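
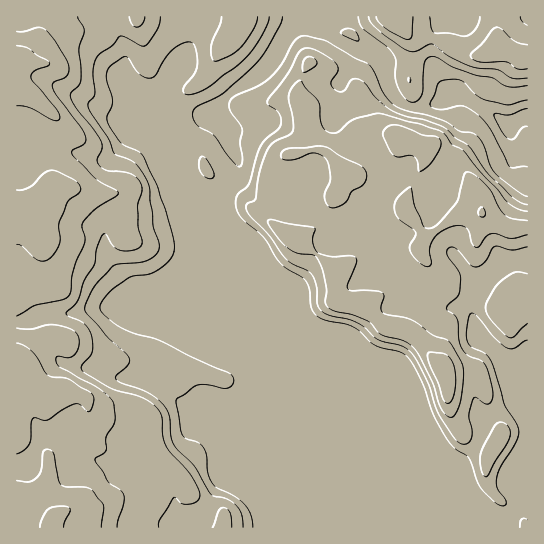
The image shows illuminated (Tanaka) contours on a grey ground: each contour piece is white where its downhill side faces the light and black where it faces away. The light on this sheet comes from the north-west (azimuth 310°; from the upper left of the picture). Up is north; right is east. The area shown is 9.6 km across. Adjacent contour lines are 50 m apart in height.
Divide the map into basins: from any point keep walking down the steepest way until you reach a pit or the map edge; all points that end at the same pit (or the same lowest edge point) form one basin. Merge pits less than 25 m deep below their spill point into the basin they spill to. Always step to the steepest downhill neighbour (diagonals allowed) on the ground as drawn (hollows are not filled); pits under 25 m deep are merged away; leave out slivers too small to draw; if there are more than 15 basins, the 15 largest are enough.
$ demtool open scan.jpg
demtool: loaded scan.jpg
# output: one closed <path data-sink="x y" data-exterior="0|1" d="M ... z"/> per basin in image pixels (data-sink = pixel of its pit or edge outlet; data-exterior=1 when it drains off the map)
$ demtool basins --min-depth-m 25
<path data-sink="527 117" data-exterior="1" d="M495 16l-479 1 1 511 508-1-4-9-28-24-6-12 0-20 14-25 0-7-12-20-9-36-3-3-22 0-10 2-31-37-15-7-17-4-21-18 18-11 23-8 25-1 6 2 20 2 41 14 5 13 10 10 7-6 5-11 3-14-1-8 5 0 0-234-33-8 2-6z"/><path data-sink="527 363" data-exterior="1" d="M427 287l-25 1-23 8-18 11 21 18 17 4 15 7 31 37 10-2 22 0 3 3 9 36 12 20 0 7-14 25 0 20 6 12 22 18 12 16 1-238-4 0-1 16-7 16-7 6-10-10-5-13-41-14-20-2z"/><path data-sink="527 17" data-exterior="1" d="M527 16l-30 0 0 25-2 6 32 8z"/>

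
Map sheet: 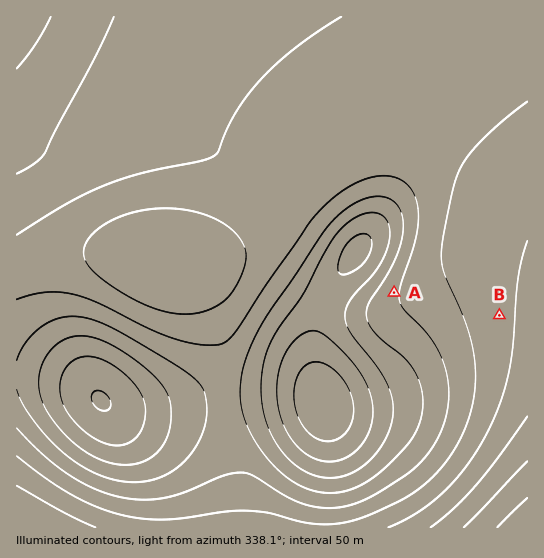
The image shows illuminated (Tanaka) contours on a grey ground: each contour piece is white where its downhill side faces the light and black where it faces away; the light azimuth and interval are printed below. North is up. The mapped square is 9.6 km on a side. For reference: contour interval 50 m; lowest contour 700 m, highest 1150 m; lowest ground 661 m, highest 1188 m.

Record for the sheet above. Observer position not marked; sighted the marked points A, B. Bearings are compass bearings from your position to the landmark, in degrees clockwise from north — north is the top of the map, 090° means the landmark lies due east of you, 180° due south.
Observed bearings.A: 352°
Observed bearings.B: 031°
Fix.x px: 417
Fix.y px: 453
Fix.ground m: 880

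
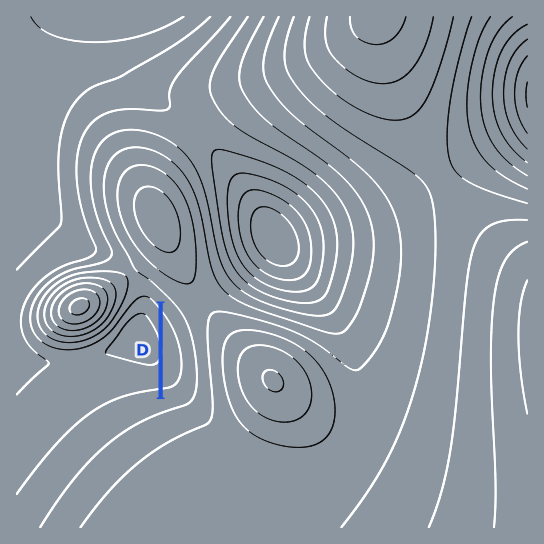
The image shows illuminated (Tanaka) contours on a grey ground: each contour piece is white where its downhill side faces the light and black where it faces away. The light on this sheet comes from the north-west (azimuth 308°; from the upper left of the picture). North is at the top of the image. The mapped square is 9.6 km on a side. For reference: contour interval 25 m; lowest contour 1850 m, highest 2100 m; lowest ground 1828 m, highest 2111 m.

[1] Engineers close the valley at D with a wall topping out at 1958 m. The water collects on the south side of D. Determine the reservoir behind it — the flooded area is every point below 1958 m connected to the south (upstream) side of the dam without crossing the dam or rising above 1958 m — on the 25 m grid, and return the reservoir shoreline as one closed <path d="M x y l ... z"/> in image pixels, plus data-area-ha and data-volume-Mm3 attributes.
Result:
<path d="M163 307l0 88 2 1 10-3 8-6 4-10 0-19-2-1 0-7-2-11-4-10-7-12-9-10z" data-area-ha="56" data-volume-Mm3="7.19"/>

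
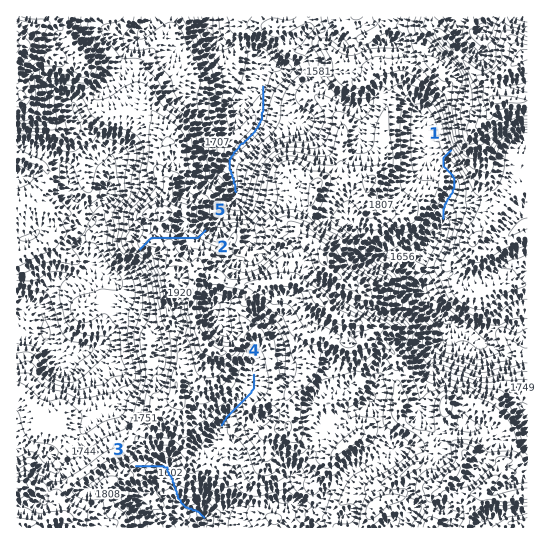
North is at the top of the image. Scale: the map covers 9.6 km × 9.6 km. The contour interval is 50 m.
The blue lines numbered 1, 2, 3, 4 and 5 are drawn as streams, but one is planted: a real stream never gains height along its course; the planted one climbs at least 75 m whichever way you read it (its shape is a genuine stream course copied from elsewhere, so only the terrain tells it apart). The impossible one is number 2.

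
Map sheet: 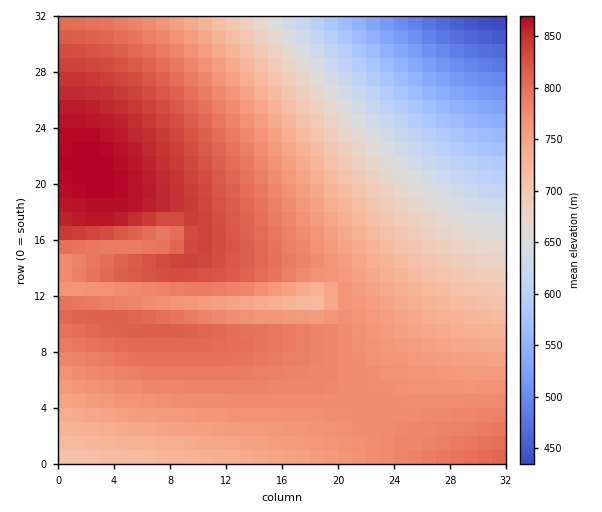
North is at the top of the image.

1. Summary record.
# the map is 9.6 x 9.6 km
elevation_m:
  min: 430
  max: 870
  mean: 740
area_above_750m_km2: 55.9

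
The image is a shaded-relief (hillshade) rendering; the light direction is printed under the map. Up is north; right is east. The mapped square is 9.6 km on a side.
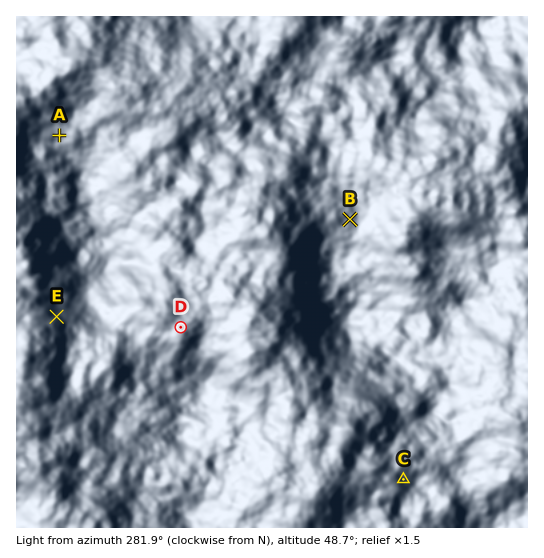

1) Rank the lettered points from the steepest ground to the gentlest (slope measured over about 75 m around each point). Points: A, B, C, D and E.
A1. E C A B D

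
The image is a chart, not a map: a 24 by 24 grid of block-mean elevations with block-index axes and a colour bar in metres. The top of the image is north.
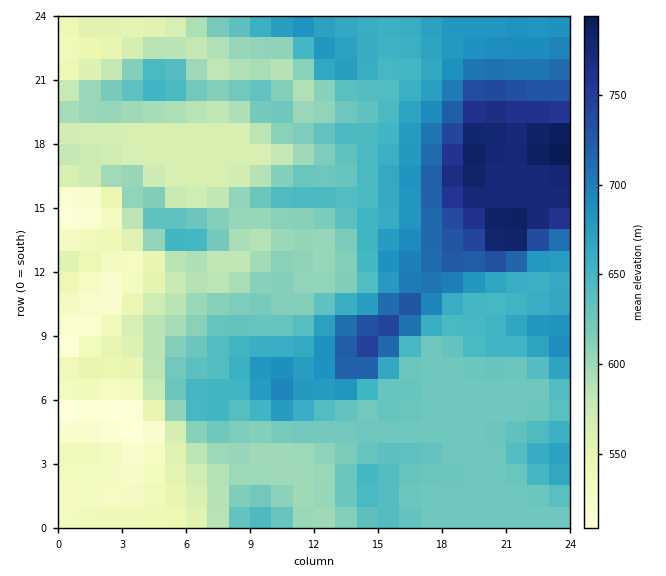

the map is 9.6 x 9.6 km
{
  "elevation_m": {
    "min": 500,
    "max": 800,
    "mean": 630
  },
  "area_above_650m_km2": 29.7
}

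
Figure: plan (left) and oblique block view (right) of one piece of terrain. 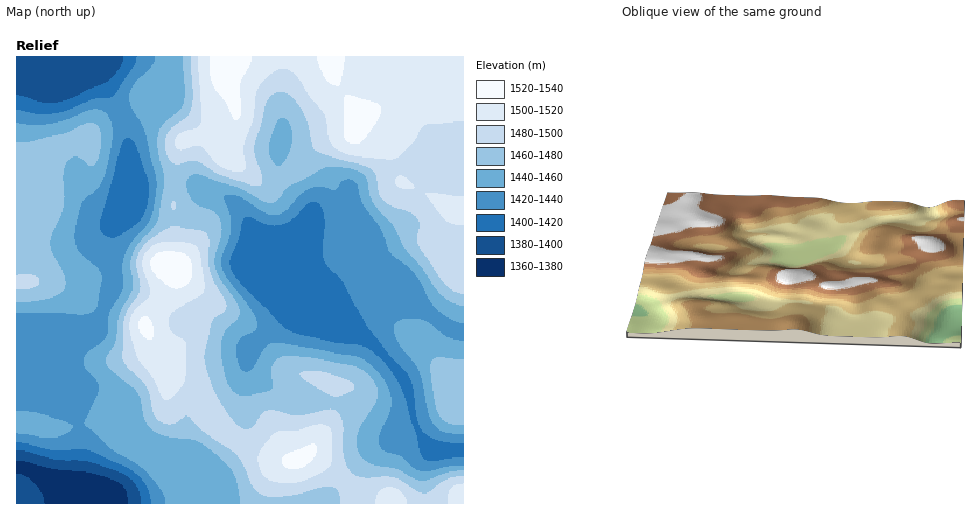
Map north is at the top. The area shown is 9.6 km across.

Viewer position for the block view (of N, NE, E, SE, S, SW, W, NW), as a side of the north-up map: W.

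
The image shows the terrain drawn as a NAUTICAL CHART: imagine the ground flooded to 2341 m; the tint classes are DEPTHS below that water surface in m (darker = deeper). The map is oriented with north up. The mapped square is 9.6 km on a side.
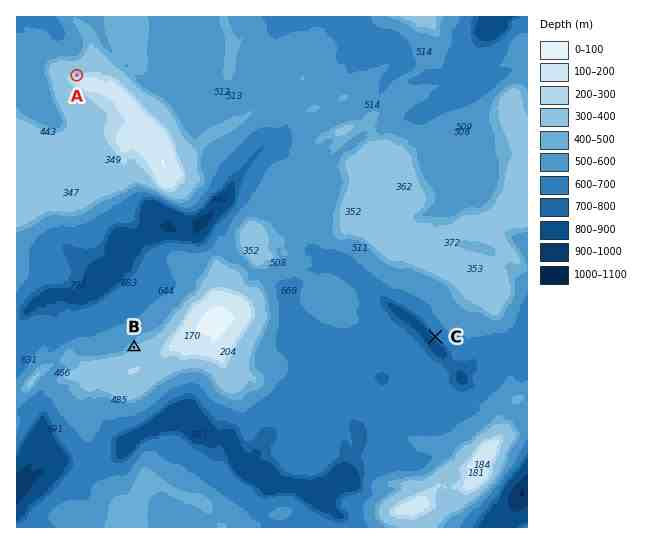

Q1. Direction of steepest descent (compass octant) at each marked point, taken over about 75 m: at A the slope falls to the N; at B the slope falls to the NW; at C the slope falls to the SW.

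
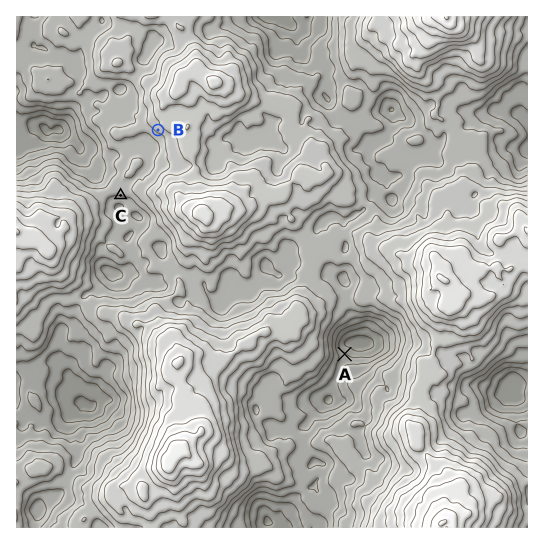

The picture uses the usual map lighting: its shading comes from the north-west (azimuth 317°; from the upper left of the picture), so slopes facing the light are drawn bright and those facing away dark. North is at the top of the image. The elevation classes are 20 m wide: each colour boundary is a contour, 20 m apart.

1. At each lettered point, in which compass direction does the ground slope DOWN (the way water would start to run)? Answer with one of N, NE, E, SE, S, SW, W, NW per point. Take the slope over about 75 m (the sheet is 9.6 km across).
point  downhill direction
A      NE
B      SW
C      S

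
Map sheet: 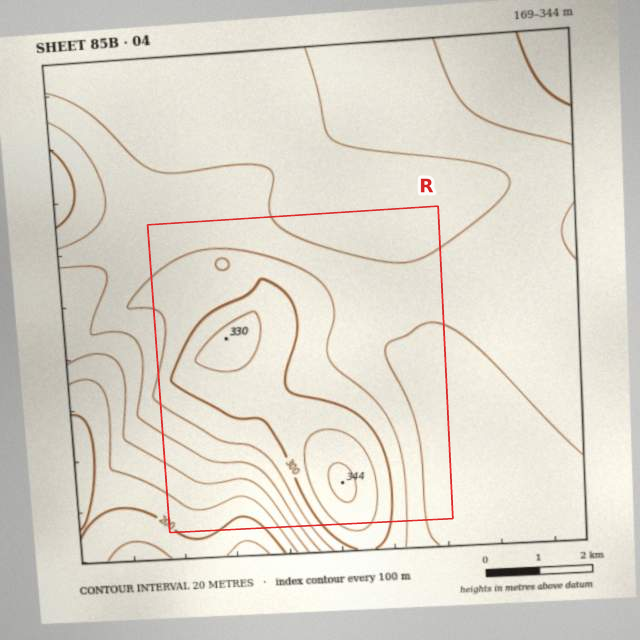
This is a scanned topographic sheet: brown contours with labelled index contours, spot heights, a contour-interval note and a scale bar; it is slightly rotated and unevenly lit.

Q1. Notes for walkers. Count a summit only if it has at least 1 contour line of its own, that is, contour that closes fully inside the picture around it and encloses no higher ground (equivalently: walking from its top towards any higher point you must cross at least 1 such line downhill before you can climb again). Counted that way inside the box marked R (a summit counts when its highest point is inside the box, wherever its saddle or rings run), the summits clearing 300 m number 2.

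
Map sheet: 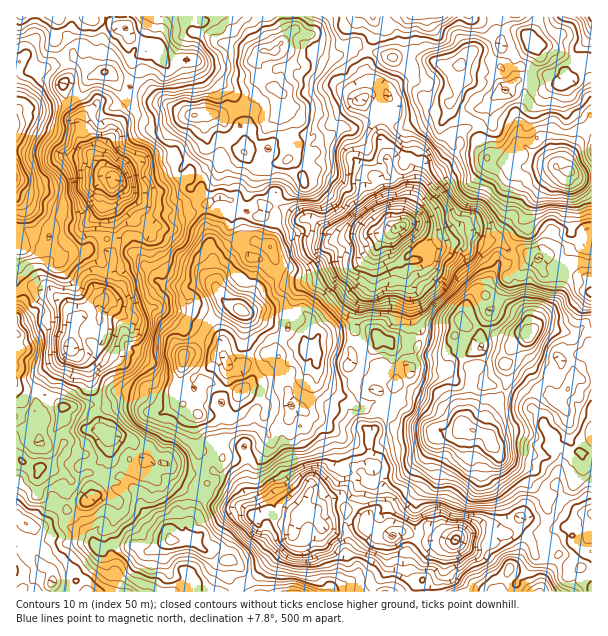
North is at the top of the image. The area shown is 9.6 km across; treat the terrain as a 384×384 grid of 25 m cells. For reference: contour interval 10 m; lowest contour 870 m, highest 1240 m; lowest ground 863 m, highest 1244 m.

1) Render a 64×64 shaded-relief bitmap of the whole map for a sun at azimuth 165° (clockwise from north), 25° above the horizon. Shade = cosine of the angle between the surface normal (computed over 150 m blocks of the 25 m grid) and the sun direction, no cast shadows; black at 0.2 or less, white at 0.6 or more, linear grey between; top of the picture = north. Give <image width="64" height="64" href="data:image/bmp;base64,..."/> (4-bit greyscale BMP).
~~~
<image width="64" height="64" href="data:image/bmp;base64,Qk12CAAAAAAAAHYAAAAoAAAAQAAAAEAAAAABAAQAAAAAAAAIAAATCwAAEwsAABAAAAAAAAAAAAAAABEREQAiIiIAMzMzAERERABVVVUAZmZmAHd3dwCIiIgAmZmZAKqqqgC7u7sAzMzMAN3d3QDu7u4A////AKiIeJqru8u7vJiKq5hUMhEkVomIVWaIYyNUVphUVmaKqImIiruqu8u7mZqqumUyESNFZ4hlVnd0MkRGmWRGd4mIiamJu6qrzMuqqqq6hkMREjRWd2VmVFUyIiR4dEaYiIiZqaq7u6q7vNzKmZh2UxERJFVFVWZlRCETMjV2Z5l3iZmZqqmqqYq93bmGZVVUMzIjVUNERmdmQiVUI2iIiHeIiImYh3d3eJqqmGZDNWZWZTNVVWVFeJl1RnZFaIh4iHeIiHdnZVZmd3d3VDM1eIeHVWZ4mXeZq8qGiIZoiIiYiZmZdmd1RWVWd3dkRFaJl3iHiYmrvMzM/8qZqHeJmYibuph1VnZWVEZnd3Z4mJqpiJiKuqu97u7//ty6mJqqmbzKmYZVd3ZUNGZ5u6zLqrqZiIrMuqvO/+7//ty6mau7qrqZqoaIh2VEV4rNzd27y5mZis3Lqr3uzN//7cuYm8yqq6m7qYiGdmVnib3M3d3cqau6q7u7u93Mze7ty6mKvKqruZqpiHZ3ZWeIrMzN3d3bu7mYmay8vNzLzu7LupmrqYmpiJh3iHh2aIiby73t7/66qYiIiry7zLu+/su7qZqXZ4mZh2eJiZiImZqqrO3f/8q6qZmIq8u7q7zcuqqpmXZWipmHZniau6mYiJiazd3ty8upqYeL3Lu6uqqpmamIeIiIl3d2eavMuqmZqpmszNzMupiIh3q7u7qZirqYmoeJmJmXeJmbzcy7vLvMqZqrvLupmXh3d4maqXeJqZmrqZmIiqqqu73cy7vcu8yqmXibqqu7l2VEVnh3Z4iImau6qYiKu6u6qqqrqqqZu5mpd4maq8unYyNFVWZniHmqqqqqmXeJmZh3d4mYiYirqJmYmZmqqZh1M1ZVZniZmrqpq6qoZVZ3iHZmeIiKqZupiZmqqZiHiZdUVVVmZ6u6qYqrmIZURVZ3ZnZoiIqoaJmZmau6iJiJl1RFVXdnrLuXeaqoZUREREREVWipiIZViJmZmqmImZiHVFVniYmsy5h3maqGQzRDNDNFaLuXd3Z3iZmaqYeZmIh2eHiJiqvMuXeIq7hjNFRFZFZ3q7iImYiImZqqmIqqqod5mGd3msy5iHiruoZndVd2V3ZoqpmqqZmJmay5iru6hmiYdmaKzcupmJmaqoiGVmVFVTWKqZq7qYiIm6mJqZmFV5mYdnm93LqqmHq7mHdmVTNFVYq6q8y5d3iJmId2d4ZmiamGV5vcuZqHibqHh3ZmUzR3ebzN3LmGd2d3ZVVVZmZ5mWVEZ6uYeHeZmqiHdoiFNGd4vMy7qYh2ZVUyNEMzNGiIZVRFeYZUV3ibuphmiZdmd3ipiImZh2VVUwASMhAANYiXVDNGdlNXeJzLqYiImpiJmYdEZ3dlRVZUIAEzMQACaJdCIRJXZYiavcu8uoiZmImZdkRnh3ZVVVVUM0VUEAFHdjISEkeJqqzdy8zLmIh2aId2dmeJmYdlRWZVZmRCESRnZURFV5q7vMzMy6mZdmVndmd2Voqph3ZmVVVnZUQiE1iYZnd4q8y6qry6iJhmZlZmZ3ZnmYZmeJhlRGd2VDIjV4l3eJmrzLmImqmYhlVERGd3eJmYd3ZomYZDNoh1Q0RGeZqYmquqqIh3iahmVUMzV3eJmIeJmYiIh2MSV4d2ZWaKzLqamYmpmHVXd2Z2ZURFZndlV4mrupmZhjEliZh2eZrNyqqYq6qZl1RFVoiIZURWVURnh5vt3Mu6hUV4qYd6qrvLqrrMy5qpY0RWeIiGVWd2dnmqrf///t3bmIirupq6rN3M3cu7qZhlQzVniIh2d4mZic7/7+///+7Lma3su7u9/+7uyqu5dmZDJWd5mZmJmrqZz//t3u///su7vO7LzLzv//7Kmql3ZkNGiIiZmruqzLq97tzMzv/+y7urzcu8ur3u/rqIeJmHdneJmYiay7u83Kqrzcqqze/bupiruqqpq8zMiIVmmqq6l3iZmJmru6rMuIm7qqqpvduqmIq6mZmamZh3h2aKq825d4iaqpqrmIqpiamau6iauqqpiZmYh3d3d5qaqqq8zMuoiJq7mZqYeImZmru7qpqqq6h3d3iGVVV4u8zcvNy6zduqqqqpeJqYiZib3bqrvLy7qHZVZ3ZURHrMzMu83bibuqvKqql3irmZmIrMuru7zLuZd1VWZmVFeavMuqq8yoiIm8urupiJq6qpiJmrupqqqqqHZmZlVlVomru7uqrLl4iJmqqpqYiaqqqYZnmpeJmJqYd3ZmVFVVeJmqvcmKuoiIZlZniZmImZmZhlV4h4mImqiHZVZkRERWd3ib25moh3YzI0VniZmZiIiIh3iIiHeJqql0V3ZVREVVd3i9y6h2QiIiNWeJmYiYiIqqiJmHd3mrqpdniGVURVeal5zLqHZCIzNGaImHiJqqq7uquoeIiZuqu5iIiHZHeKy5iJmHdlVERFZnmZeImry7uqvLmJqZmZmrqZq6mGmYiaqHZ3dmZ3ZmZ3eJqqqZq7u7q7uYiIeaqIiZvMyph5hmiIdmd3d4mqmZh2iaupiamquYiIdURWmpZ4q7u6h2eHZnd3ZniZmsy6mGVWeZqqqHmXVWdlIkRXiHipmZqGRYh2ZWdmeKqZq6h3ZURWiqqYZndVVVREVDR5iIh3iZdEZ2ZlVoiZq6iIdmZlVURod4h2ZndkRERENGh2Vndnh0RVVXZWmqmqqYZ2ZmVlRVVVeIdleGU1UiRFZ3Q1h1V3"/>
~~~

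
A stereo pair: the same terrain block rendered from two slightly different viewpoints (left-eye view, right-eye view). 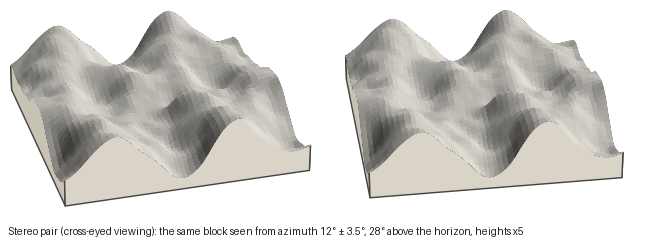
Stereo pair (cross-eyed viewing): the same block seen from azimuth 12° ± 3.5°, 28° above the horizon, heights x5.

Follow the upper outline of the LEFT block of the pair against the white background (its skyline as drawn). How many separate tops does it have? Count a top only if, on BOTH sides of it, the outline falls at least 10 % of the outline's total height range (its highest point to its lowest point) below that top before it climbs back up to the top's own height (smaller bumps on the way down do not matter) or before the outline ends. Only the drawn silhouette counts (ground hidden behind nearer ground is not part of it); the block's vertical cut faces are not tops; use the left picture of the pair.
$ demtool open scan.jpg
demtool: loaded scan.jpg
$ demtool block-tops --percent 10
2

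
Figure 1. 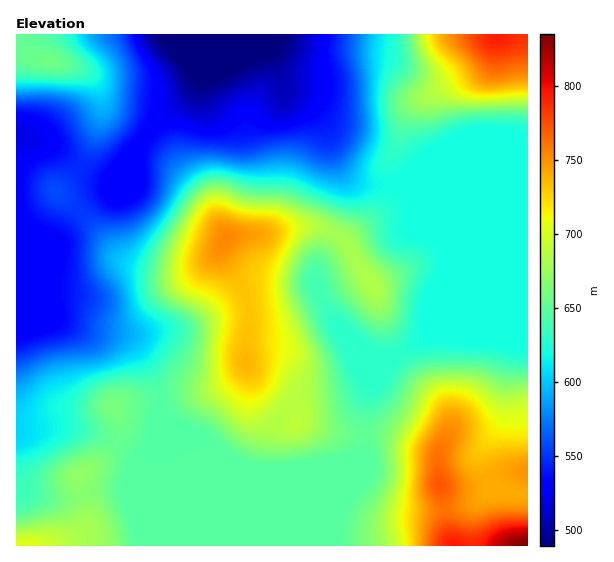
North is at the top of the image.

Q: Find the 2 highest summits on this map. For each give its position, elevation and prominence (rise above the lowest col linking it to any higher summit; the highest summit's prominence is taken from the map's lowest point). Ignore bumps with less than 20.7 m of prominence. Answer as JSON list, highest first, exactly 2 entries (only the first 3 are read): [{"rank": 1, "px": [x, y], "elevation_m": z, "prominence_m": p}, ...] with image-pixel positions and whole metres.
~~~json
[{"rank": 1, "px": [226, 237], "elevation_m": 755, "prominence_m": 104}, {"rank": 2, "px": [50, 61], "elevation_m": 658, "prominence_m": 111}]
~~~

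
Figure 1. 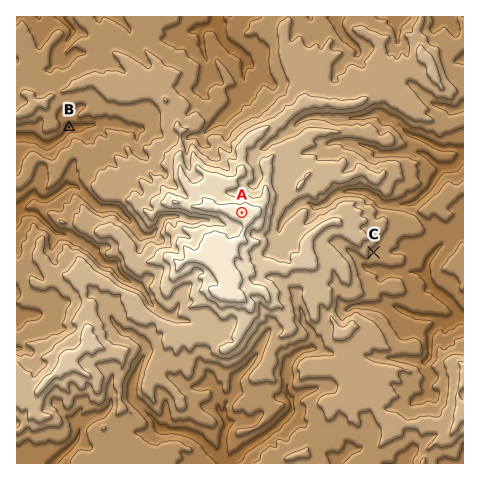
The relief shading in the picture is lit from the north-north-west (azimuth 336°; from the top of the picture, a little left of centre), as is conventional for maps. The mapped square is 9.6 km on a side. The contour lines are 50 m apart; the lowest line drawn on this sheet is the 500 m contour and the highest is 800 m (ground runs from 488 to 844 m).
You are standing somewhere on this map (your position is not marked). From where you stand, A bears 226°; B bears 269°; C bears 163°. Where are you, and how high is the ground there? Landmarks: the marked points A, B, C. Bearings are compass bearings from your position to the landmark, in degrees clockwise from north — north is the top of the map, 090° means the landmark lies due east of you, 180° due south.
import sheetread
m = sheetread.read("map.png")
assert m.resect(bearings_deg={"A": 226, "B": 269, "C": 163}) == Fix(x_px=334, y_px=123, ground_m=590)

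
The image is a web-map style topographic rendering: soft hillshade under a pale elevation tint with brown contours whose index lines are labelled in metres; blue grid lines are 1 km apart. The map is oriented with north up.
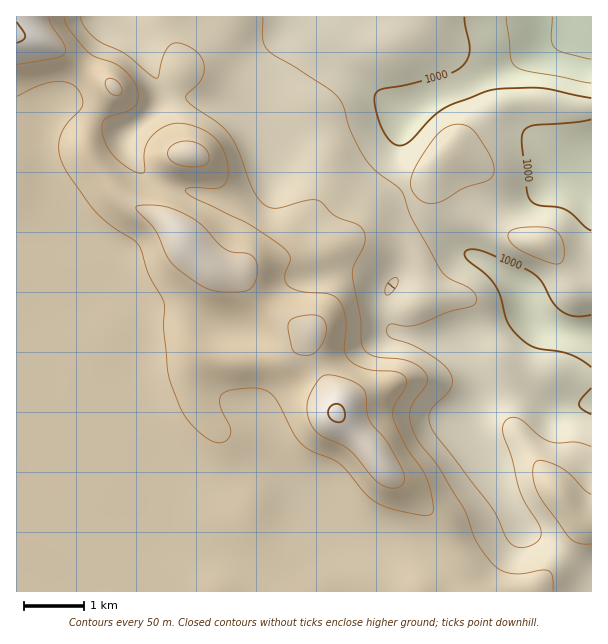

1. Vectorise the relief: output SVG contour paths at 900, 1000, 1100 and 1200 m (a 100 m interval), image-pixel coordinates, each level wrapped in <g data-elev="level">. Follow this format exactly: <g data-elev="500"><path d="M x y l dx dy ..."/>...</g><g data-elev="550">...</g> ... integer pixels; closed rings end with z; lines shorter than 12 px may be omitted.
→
<g data-elev="900"><path d="M591 59l-27-6-9-5-4-9 1-22"/></g><g data-elev="1000"><path d="M591 414l-10-6-2-4 3-6 9-10"/><path d="M591 367l-19-12-12-3-24-4-15-9-13-16-8-27-5-11-9-10-19-15-2-5 0-3 5-3 10 1 47 20 13 9 12 23 9 9 14 5 16-1"/><path d="M591 231l-6-4-12-12-7-5-9-3-18-2-9-5-3-10-5-50 2-9 7-5 44-4 16-3"/><path d="M591 98l-51-10-36 0-13 2-45 17-14 10-24 25-7 4-8-3-7-8-7-13-4-18 1-11 7-4 24-4 39-10 15-8 6-7 3-9-6-34"/></g><g data-elev="1100"><path d="M553 591l0-13-4-7-7-1-24 4-14-2-12-9-15-20-14-36-26-42-19-24-6-15-2-9 1-9 16-27 0-6-3-4-7-6-7-4-11-2-24-2-7-4-5-5-2-7-1-24-8-44 2-9 11-22 0-8-3-6-6-4-20-8-14-13-5-3-11 0-30 8-7-1-8-5-9-14-14-38-8-15-11-11-25-17-8-8 1-4 12-12 5-11-1-12-9-10-14-7-6 0-4 2-6 10-6 22-2 1-7-4-24-20-23-11-7-5-11-11-3-10"/><path d="M591 494l-6-3-15-16-10-8-18-7-5 1-3 3-1 7 1 12 4 11 7 10 27 36 9 4 10 0"/></g><g data-elev="1200"><path d="M389 488l7 0 6-3 2-5 0-6-16-31-19-23-2-7-1-17-2-6-6-6-13-6-15-3-7 1-9 11-7 15 0 12 5 12 9 10 27 13 27 31 6 5z"/><path d="M298 354l8 1 6-1 9-9 4-9 2-7-2-8-5-4-6-2-9 0-11 3-5 3-1 8 4 18 1 4z"/><path d="M216 291l24 1 11-4 4-6 3-10-1-8-3-7-6-3-15-2-8-3-7-6-18-19-21-13-20-5-22 0 0 4 19 21 10 24 7 9 27 21z"/><path d="M189 167l11 0 7-4 2-7-4-7-7-5-9-3-9 1-8 4-4 6 2 7 7 5z"/><path d="M113 95l7 0 2-3 0-3-5-8-4-2-5-1-3 3 1 5 2 5z"/><path d="M17 64l39-6 6-2 3-3-1-8-12-19-3-9"/></g>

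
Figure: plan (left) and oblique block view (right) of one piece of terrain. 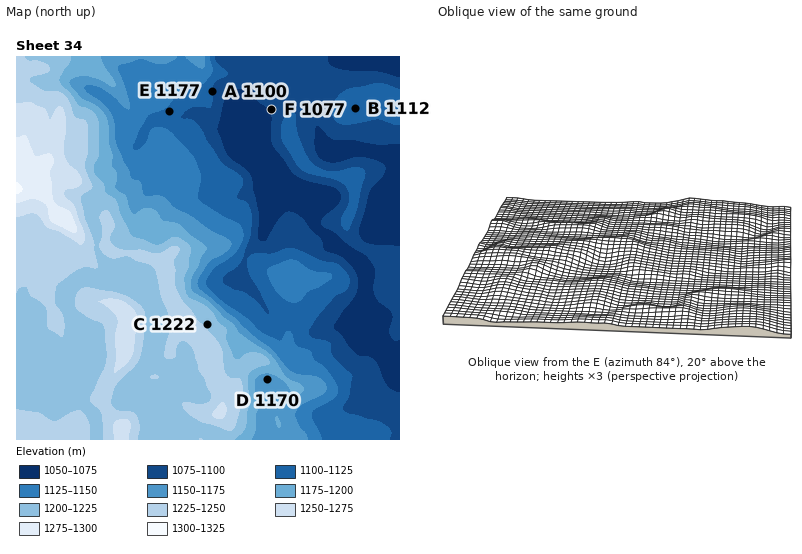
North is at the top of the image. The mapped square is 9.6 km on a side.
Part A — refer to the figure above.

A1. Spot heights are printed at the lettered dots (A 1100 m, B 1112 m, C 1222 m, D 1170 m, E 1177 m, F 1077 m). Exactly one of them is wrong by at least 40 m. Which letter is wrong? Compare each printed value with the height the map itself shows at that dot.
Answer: E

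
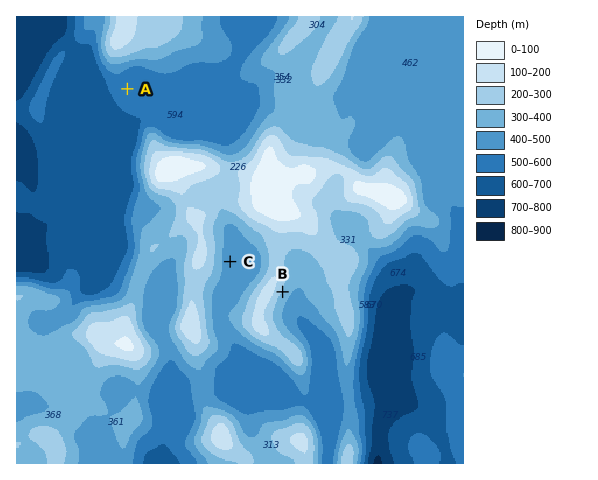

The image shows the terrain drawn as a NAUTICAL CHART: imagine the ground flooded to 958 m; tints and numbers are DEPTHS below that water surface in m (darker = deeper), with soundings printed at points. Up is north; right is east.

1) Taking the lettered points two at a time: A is lower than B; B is higher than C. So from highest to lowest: B C A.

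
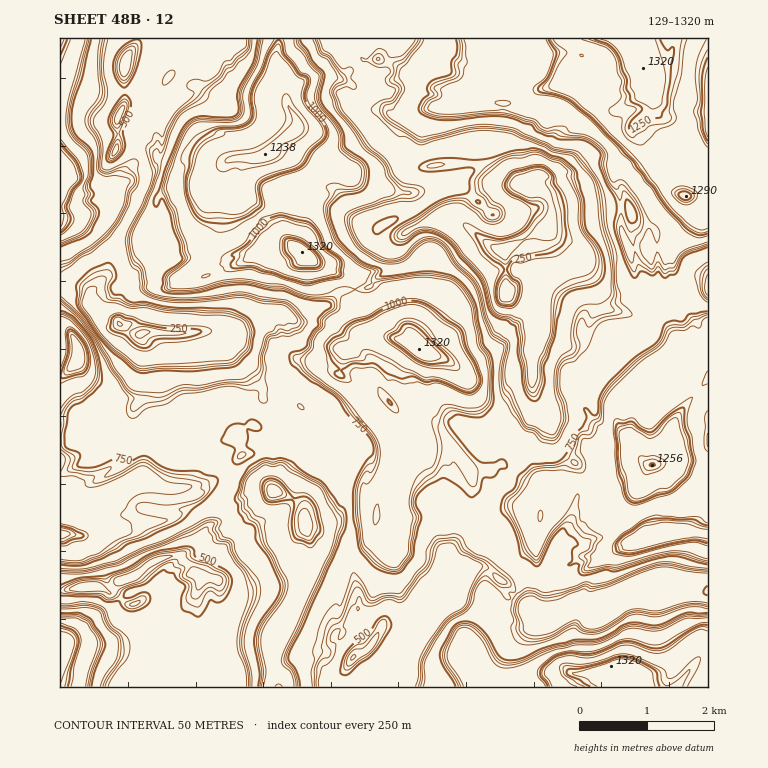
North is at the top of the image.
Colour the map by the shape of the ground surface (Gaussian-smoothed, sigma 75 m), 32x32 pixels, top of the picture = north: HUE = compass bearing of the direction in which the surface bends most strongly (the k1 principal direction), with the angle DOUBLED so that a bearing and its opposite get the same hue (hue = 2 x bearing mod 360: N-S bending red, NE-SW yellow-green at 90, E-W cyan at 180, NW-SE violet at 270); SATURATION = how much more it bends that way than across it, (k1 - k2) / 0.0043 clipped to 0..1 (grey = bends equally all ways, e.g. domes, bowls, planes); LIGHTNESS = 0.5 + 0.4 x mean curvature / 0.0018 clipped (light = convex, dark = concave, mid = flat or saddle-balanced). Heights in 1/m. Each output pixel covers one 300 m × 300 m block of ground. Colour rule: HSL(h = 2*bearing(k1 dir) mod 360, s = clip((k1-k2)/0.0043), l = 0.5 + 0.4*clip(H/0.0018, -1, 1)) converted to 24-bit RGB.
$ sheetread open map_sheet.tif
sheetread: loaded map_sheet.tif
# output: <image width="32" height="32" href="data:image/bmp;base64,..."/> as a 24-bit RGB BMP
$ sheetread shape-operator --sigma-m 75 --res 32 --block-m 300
<image width="32" height="32" href="data:image/bmp;base64,Qk02DAAAAAAAADYAAAAoAAAAIAAAACAAAAABABgAAAAAAAAMAAATCwAAEwsAAAAAAAAAAAAASbx4u3ReKkt8Qnevd5CFd395g395h4d8RDZpNm1u3Px+22tzlT0wLIZ6e1TVmXqNcYN+Hile3V5GQ8ktjrqDda/BnoTYXAzlsKnuzNf/z9T8jJbGndDNT2DU2TiWwHCI25h5y1udaXrIIVmRen2CfXyAeoF/goV9SR9vaI+g9v/KL0IR0XF1S8+gADMW4kJ0nHmBG1F6xWLf4OnMkcONJaZ7H2Y8RKnPqtfReLSVWlWd47LfiYrHvB7LxVvJwXJ58dnyi53abGfReh+YfXqDfn6EfYGJfn2EHyt5i5u779fE21tJfMFHTitmyHbQAUg2ypBxSH97K4CJ69jSwefDfSNrIdpEFjscaHw4lsVTOEdhtJt3w3ZuRDKTk2DE3sjovH6W3Z+2kySdNku8t3OfdZp4S3a+sH6nLFJ6T6584YmV8r62LmWHyGqHLWV2piQ5M6UpdYtvHGdNRLYr/AsCpItvob4tZDhLLWYclXwXLUMaF2cUwcVUME5gfrORh7R9HTECZlYHbAAM/zvdidw9uMCRDWB5ZIrLzi6YZoErJm8s+MKj0ixCx2RkKApQ66KZdt1YHH1RbYSEJFVP4aN6iLfO/xV3jiJjtdUwNlYbZXQeLWMbYnImXGo0QWcYfIUJkFsjUWgfO38NCDMADtIn693GOwkkKxwIhIYaaMxHaChwruCD5a6dIGBxcCPMuEkp2uUzl79EJnlpY3l+GoMPcwYArNNWRMyAlHi57FPzxYV/qqpFKVMVMUMVV0EZflAVhtncxa/hh5q7pnCVCi4FKTMAvBSsZZnRUjO6SZXPRtRLraFP2LxFJJSwVxdxitmv7+XcYaPJJEByVx83PdFSgdW6kySV6fuvH1dmL1uq9sby/5n2zZvBYG+KSop4a762zNT/VD7P1ZTYuJnenonNeomzJZtUPhd2g9yoSiRjpdiW4TXDwfTGo2LJAQU7x92hta2BxS6m0y/jLqnijLmed2d/biOM+OzPFz5VZjQuLMUoEuDD88/84c3+0Mz/zN//bEIrhWxqmJd3YpdIzDik2GWXkkS9Ea/WiS+gsMloapohJ9qY7+rCd3PMIQBt09mmi6VxUVXfWE6HeXOIhYt2XymLmt+ysrCN2nnYJZnJhaOQfW5IHToAW4MNg3cfgVEhgI2UcpO5s4XFumqmZnGtmp3Z083tJ47EGCWAyXXa0u/5CPz/27ubaRxvHRymybaSq5x8nUckPGNLd1JffsBPI3B40GG4t4mDlH6JW2iejIt7chyF9N3Xg8YlFnwdYodzItxxcD+gPI6h0pPhtt7lMlCwvlM6uzKGG09sYdiu4ummWXjIfx0hgUFiIX+F1H+RqIuB03mnP5KnTHKVm+LkU2G5GXprsOLYsJjbsTPTpmtyVCKZ4Jxygd7F4q3KHpKNiza+ZTY8dYdKPXIomFEedVJJgHhefmxntbJXG6A2eIAhgjIke2NmgIR7UXl3dEUgvrqAj32MzZClSd/giDt6i21gYoh7MKgodyF01Spzb7B2RyHVYtWN1mCO2dueMnvDIClHgHR6foV7d3+NiHuFf3yJgoaQb3SWjL29qV2YaYCIhXh/fISIgnZ7XiJFSN9Oip98hot+ncZwaTFwd1FJdoRze9WpMqDSUBNeTsVe0liyee3ujeHizivi6uy4vjVcIExPTXdVjph8Ka2ropDKqYC6in+LeYJ9cYNok51wkWWRco1whmtubTJeTdJ1b8CKebplh3KJ1WBRUxY4ldRCIMp7RM5LcidtKRpGmdtUUSONk98yg0kmHVw3/6qNzDlP1VKFKLhbW9KUK2fHSnYzN7ZwiYHar5DeqqbdtGDRqF1mg2l4bicwlWwqddiPZ5yormExcFcybkMhuC5Dr/SoPsjAN1qdLgBy0jzLmsaEHGyC5bK9j36FdYR1ZIhGvF58/8PQmOzEMLPWJT+5Y1vRaZbQSU63SbSArzFmYiJR1aWBjCaAfpPa4aSFWXopVT0nrFJPo0ZbX7hmjvjX1e/he12ON7pGAwAzm9e4x5iqUX9zIY1V46PJmIKSeYKDOTGU6f6PvuHjXjqbXzGIqi2TvJM2oXUwcXUpFzodoDGl49K/IJTg2lvW2b7t1rDnOj3IqT+ctvDl0Pb7ZsTmep5c1nPaP4OwARAynNBPvT8rpoB7Un9lHYE25HO6pIGJRFl3zP/Rn2aNMAwOOgcBKC4FX2AIS1UNnZkwUCoxNJYhO+A4jyKgPqaDWMY956nhf2Ddj8Hz2fLepjGf25GaobRcKCyd4IHRCRA/x3VBb9KgnIfLmIatZ4V5HG9W16blqGnU3L1yNgcnlgEzmJNFlG0+kYA+c3k+Z3oxKINJQtEVSkcQLSoJFYEAs68VUJUjJZ8ocavR1K+GwT9hnTokttSTE0Vu5wByUjGCUMqpZNZgOHlstxsmqaFjWoxlPmcoOuMprCoSCwopzoXldl3p2p/u9dH0qp/VcamoTnRYcX1Skmh7go5SiL9LCZYwaMA7Kri0Ld5/1nAc0UHQyezavpWsGg0mLSIGqrtfJb+dvJvPlC221nNYk6BufHlfe5JpcuEyT3UkcTeuE5tgbCJjSuVVRdPo8J3cxIrn4IfwaGK8cXPV0pPGw+zbtfH7XMb4RqDoNjilyHUnvrchpM5fpkKGixP/kbT+n5TMUqOWQWIsQRo5zntfy1QvvKg4HcclzD4lwKhCN5dEGHF1kVPcirGHHho8199WW4VvHqnL8c/4SCHD0/jw1vL1ZlK5S4d/TB8gElg+4IrT2vHkr0Gbk0wmLhcFH0wEXZMvxDyurDZoPiZPrrdysMzllJjK6HapincpisLbbrjPH529AJrGuo2ETx922txejXAvPG4ZCFkkk6LgjuJ10XJrgVRDTiIbbm41rnUABTMArIEHdxQhhAs3qddje93JFGM3JRs+yTePWnfBz/jPbhimrWZShx1F79nOLcO2Z2be5G20ACoz63SESSWOz1B4r8XYwqbYK+uKBHQXd1cj6IcfXR4dqR1LX4IvUX8w1XZsMm0ZPz8bQui1z/L8hJbmuIv0EAxTcqZSg0er6fNNWg85niVRvNpvdONq45hvFl5rrn3NCDzhCB2Gr3/azeOYi5F+kIh24MJ0Dykjan5ZpYl53ya6cdRqUZHquNj7mIXysXPglpTlSPZslpQhIzELRxAblzGSaK9KeDla3ZpHMKnCPtOny/vm5kXj4vDbQXjSAUyV92ifBQouymt91b1zs2KZwGBm1kZZq161K80tKYFefJCx2+/wXojmbR9tioE7W3cjrnU/4UtZiYUqeSUxECsaSGkigYQ4Vo6838GOpS6jktWieYZjiYZ0Z7qW1I27AREy4qIYJpLZSlKelcmryZrTbajJd1nd9sXuwlxhMaY4IPNKOpc2eSZOdSVFmEQhW4wsRI8+oGly2HjPyjiweDhwgLR9KaZZLF8lqEstfeNyX4trgYN8iNmVUWYykoEuBACN2XeUOnZbO3aKntGkhM26oG/c6kKXOX0+9M3Tz+Dvh5jceiukUQ8+pyhCmdDd1Up6kIc5UV4maWMnfUpBgKHChrradGLYRTi2b8Xa7crCXIRCRKhxpdhvijWNyUE+EFpsAaYBh4x4F3JTtcZClF8ZJwwS4KM9V2WhuvObcapEbT87SxZBGEfY2s71ZhzZ8NP4u63lp5rhdITZj7LdZdTTbzIolyRTjOXTUTu63IEmzuS5OGOQzMNdx0hvVtWcH0nnYD7/knSIXZNlJIJU1m3UFiC63a3FxKJ56+GgukVvbB11MZWcQXdxaEQXUMI2RNSM25XTmH2KhXmSboORfRr21LryidvZdHuGQSZfydus1MeeOluAy85fy6pVOcJdPW4yAQEyvKN6pX15ZIRdH1A5XlDJPEuA9+rQddiRxWfOgFnamSWeuDy+LcLr0pqxMnE1hSUrvZ59hoV7d4F+LV5f25hjkGttgWh4byWIp82Mvb+RdVWmtXdORLlyo7Jlli2eAC9AqsdxfYJ5hn9/b4R6HVA6XDdq9f/Ml6k+h4k/UBlBaoGJUsZUJl5Vxy09r3ZuLh5WztGHg4KJhXqEXjdnoLkjiVMtXjAeTed/iZ5/acWRymKVv2dv"/>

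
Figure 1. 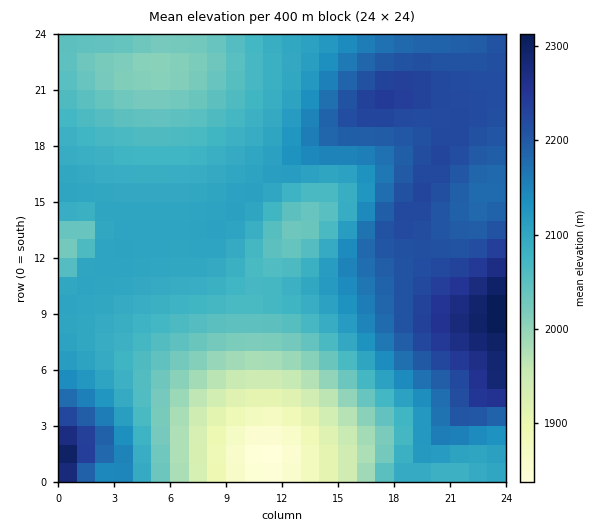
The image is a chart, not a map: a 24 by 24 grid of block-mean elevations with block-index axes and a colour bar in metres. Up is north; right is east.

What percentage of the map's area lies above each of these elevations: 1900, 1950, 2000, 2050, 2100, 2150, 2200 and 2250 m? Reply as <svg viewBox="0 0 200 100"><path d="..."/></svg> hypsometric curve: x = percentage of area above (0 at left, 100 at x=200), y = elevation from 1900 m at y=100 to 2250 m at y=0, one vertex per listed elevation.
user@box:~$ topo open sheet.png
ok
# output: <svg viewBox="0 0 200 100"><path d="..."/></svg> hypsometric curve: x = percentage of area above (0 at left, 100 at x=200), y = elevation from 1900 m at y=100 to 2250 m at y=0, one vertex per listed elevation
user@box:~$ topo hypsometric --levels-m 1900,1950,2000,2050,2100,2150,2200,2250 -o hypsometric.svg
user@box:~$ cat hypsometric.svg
<svg viewBox="0 0 200 100"><path d="M192 100l-6-14-8-15-27-14-54-14-35-14-23-15-31-14"/></svg>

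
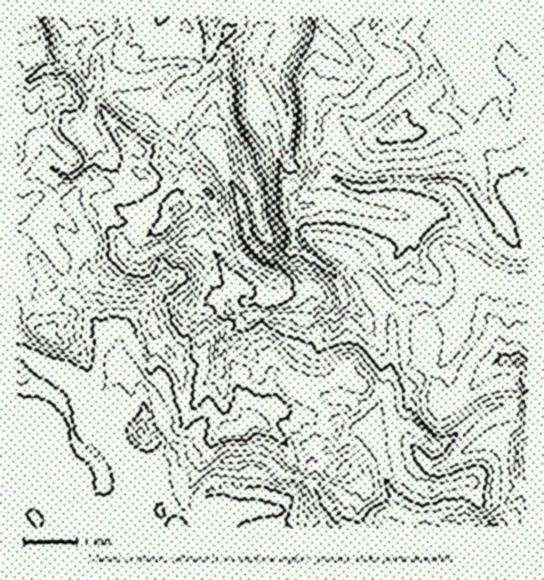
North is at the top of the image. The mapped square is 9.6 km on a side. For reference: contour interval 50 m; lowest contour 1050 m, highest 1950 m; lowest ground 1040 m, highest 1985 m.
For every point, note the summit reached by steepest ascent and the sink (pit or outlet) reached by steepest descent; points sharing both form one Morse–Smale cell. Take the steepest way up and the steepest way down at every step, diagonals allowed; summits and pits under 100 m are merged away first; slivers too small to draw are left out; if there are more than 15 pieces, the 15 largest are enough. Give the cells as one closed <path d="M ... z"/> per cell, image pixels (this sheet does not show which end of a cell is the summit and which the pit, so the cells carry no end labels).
<path d="M527 16l-292 0 0 10-8 7-4 8 2 17-5 19-6 10-11-6-10-13-5-2 1-11 6-10 0-8-10-11 0-10-169 1 1 511 118-1-3-18 3-31-4-11-19-24-16-33 12-27 9-10 9 0 4 3 7-1 15 15 5 24 7 13 5 7 4 11 8 5 2 11 12 15 31-16 29-3 14 4 12 12 20 4 8 4 8 9 18 25 14 13 110 0 1-9 3-2 22 0-2-10-6-6-4-20-11 0-8 4-24 4-19-5-14-13-4-21 3-24-5-11-3-22 0-14 5-26-1-35 22-10 11-1 34 14 6-20 5-33 36 15 16 1 6-2z"/><path d="M471 268l-2 1-4 32-6 20-34-14-11 1-22 10 1 35-5 26 0 14 3 22 5 11-3 24 6 24 18 13 13 2 24-4 8-4 11 0 4 20 6 6 1 8 5 1 13-7 16-18 4-3 6 1 0-206-22 0z"/><path d="M126 373l-9 0-5 5-16 32 16 33 20 27 3 8-3 31 3 19 213-1-13-12-18-25-8-9-8-4-18-2-14-14-14-4-29 3-31 16-12-15-2-11-8-5-4-11-5-7-7-13-5-24-15-15-7 1z"/><path d="M234 16l-49 1 0 9 10 11 0 8-6 10-1 11 4 1 11 14 10 6 3-2 5-12 4-15-2-17 4-8 8-7z"/><path d="M525 488l-7 3-16 18-17 8 6 11 37-1 0-37z"/><path d="M485 517l-22 0-3 2 0 8 30 1z"/>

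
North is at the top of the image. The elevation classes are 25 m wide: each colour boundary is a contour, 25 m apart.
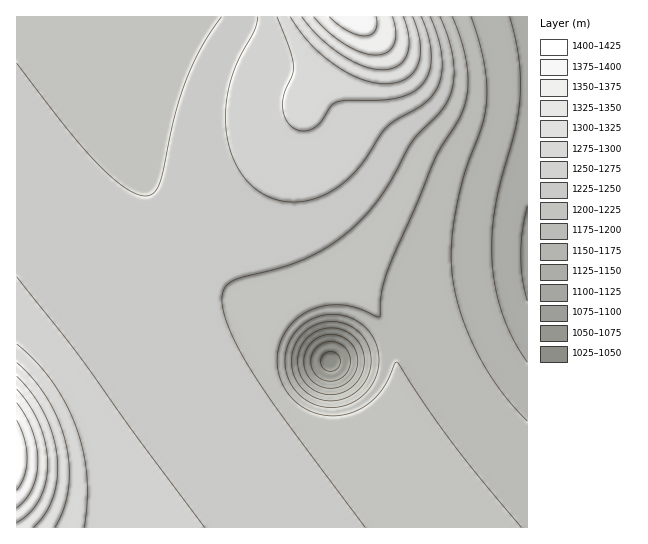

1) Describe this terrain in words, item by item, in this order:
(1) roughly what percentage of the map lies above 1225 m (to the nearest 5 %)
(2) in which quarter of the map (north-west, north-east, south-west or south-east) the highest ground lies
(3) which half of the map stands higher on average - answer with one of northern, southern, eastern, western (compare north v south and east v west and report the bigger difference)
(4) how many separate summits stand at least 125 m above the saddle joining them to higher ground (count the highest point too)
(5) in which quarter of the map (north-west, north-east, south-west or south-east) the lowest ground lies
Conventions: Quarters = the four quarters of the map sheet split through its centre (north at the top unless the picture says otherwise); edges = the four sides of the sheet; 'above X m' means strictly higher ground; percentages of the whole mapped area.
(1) Ground above 1225 m makes up about 55 % of the sheet.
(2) The highest point lies in the south-west quarter of the map.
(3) The western half stands higher on average than the eastern half.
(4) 2 summits rise at least 125 m above their surroundings.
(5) Look to the south-east quarter for the lowest ground.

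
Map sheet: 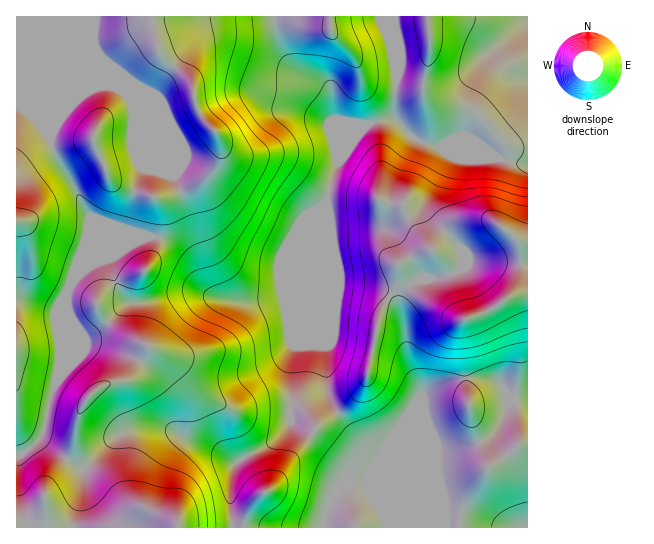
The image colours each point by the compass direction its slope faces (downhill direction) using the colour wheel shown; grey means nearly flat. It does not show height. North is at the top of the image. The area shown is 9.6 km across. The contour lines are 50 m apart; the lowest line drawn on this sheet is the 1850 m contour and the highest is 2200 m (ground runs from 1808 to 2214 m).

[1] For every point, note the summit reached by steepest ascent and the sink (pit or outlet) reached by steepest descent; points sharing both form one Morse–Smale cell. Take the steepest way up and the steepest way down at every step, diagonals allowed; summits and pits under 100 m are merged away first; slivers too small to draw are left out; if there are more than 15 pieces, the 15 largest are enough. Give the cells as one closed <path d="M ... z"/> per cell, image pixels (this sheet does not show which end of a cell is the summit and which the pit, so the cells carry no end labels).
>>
<path d="M527 16l-511 1 1 511 424-1-57-57-5-12-18-15-32-44-2-9-2-33 0-11 3-5-1-142 10-36 23-32 11-8 18-4 10 4 15 16 12 5 15 3 26 12 14 1 16-3 30 8z"/><path d="M391 119l-20 4-11 8-23 32-10 36 0 191 2 9 8 14 24 30 18 15 5 12 58 58 4 0-1-26-8-27 0-25-12-31-2-24 4-4 16-8 15-4 17-2 20 3 6 3 10 17 17-1 0-233-31-9-16 3-14-1-26-12-15-3-12-5-15-16z"/><path d="M475 377l-17 2-15 4-16 8-4 4 2 24 12 31 0 25 8 27 2 25 80 1 1-127-17-1-10-17-6-3z"/>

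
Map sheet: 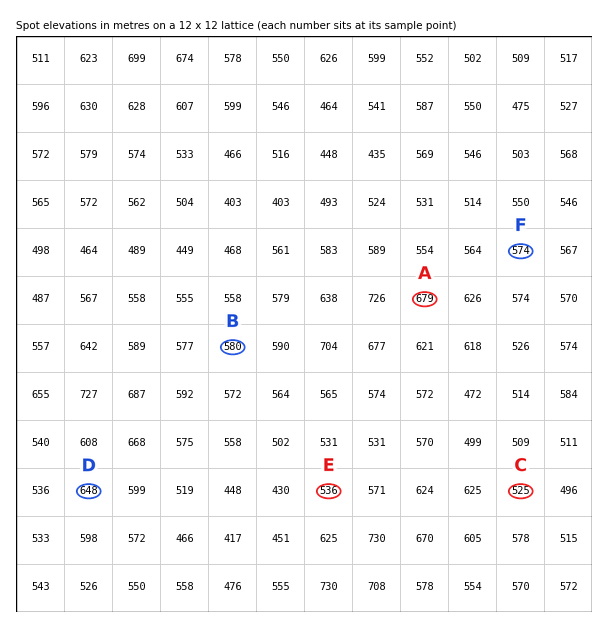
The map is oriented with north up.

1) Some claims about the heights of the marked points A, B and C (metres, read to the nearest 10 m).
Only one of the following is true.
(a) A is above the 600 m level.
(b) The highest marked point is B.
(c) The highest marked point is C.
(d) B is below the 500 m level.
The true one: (a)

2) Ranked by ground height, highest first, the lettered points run D F E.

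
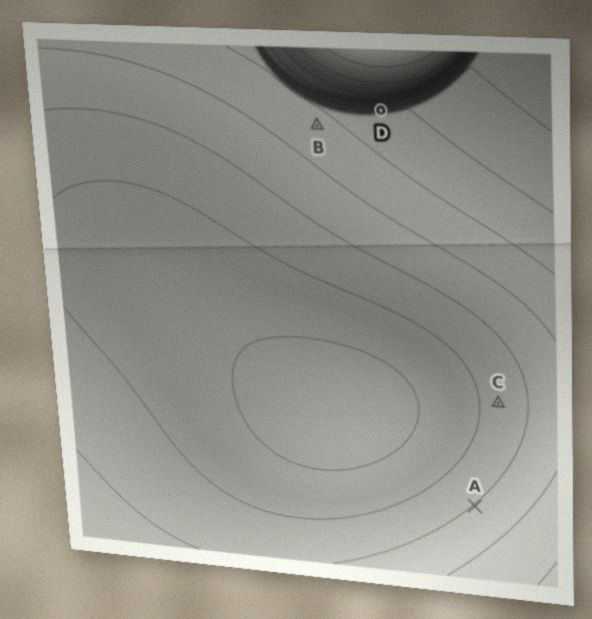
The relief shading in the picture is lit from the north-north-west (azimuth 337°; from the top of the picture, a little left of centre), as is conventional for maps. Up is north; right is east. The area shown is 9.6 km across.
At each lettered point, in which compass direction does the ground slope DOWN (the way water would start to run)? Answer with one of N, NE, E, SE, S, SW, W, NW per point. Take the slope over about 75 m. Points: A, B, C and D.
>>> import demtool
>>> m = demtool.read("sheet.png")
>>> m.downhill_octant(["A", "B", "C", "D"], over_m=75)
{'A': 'NW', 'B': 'SW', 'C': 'W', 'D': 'S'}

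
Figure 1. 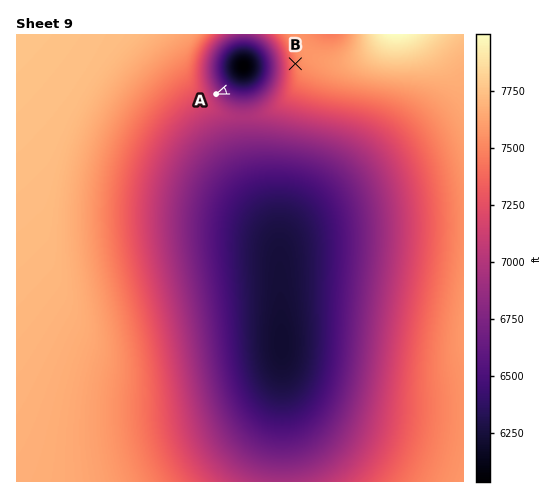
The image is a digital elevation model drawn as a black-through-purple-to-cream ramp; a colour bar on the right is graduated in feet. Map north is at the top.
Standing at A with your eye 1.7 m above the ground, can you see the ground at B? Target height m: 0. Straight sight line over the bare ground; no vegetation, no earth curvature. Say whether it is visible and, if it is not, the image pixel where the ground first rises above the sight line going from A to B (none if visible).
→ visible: true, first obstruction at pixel None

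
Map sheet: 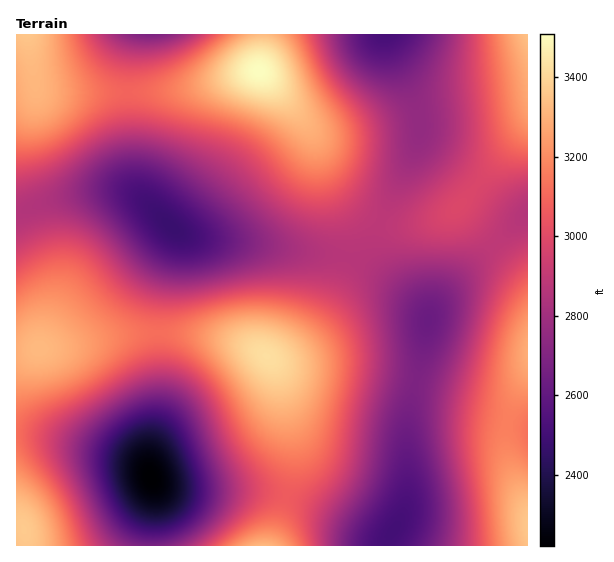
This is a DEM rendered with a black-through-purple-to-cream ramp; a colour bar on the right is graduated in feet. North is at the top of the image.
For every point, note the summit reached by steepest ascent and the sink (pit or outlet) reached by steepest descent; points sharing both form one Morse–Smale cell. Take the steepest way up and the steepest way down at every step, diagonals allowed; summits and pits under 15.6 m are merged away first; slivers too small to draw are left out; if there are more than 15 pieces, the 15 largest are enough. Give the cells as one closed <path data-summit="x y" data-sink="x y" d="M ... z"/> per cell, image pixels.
<path data-summit="259 71" data-sink="171 227" d="M259 71l-8 0-72 19-50 3-1 30 3 40 4 22 8 14 30 30 9 5 24 5 39 3 62 11 40 4 2-5-1-23-20-44-13-46-18-27-25-29z"/><path data-summit="39 348" data-sink="171 227" d="M123 191l-28 0-17 3-32 8-30 11 1 138 45-4 65-13 32-2 1-33 16-58 0-9-31-31z"/><path data-summit="266 356" data-sink="151 477" d="M173 333l-14 0 1 68-11 52 0 20 3 7 9 6 17 4 80 1 28 6 6-24 1-28-13-65-8-19-10-8-29-12-28-6z"/><path data-summit="527 35" data-sink="386 35" d="M527 34l-140 1 28 66 4 14 1 18-5 18-32 64-2 6 2 2 16 3 16-1 22-6 18-9 72-83z"/><path data-summit="259 71" data-sink="386 35" d="M386 34l-123 0-4 34 0 3 25 25 23 28 8 13 13 35 13 20 20 19 18 11 36-71 5-18-1-18-4-14z"/><path data-summit="266 356" data-sink="393 532" d="M274 361l-2 2 8 17 13 65-1 28-5 23 32 13 56 28 14 0 14-22 4-15 0-72 9-45-61-13-61-3z"/><path data-summit="266 356" data-sink="171 227" d="M178 231l-2 1 0 9-16 58-1 33 34 2 34 5 22 7 21 12 9-1 12-7 25-25 21-37 11-29-1-2-6-2-34-2-52-10-58-5z"/><path data-summit="39 348" data-sink="151 477" d="M158 333l-31 1-65 13-45 4-1 81 27 3 67 18 31 12 8 8 0-20 11-52z"/><path data-summit="527 525" data-sink="393 532" d="M454 413l-32 0-11 7-4 12 0 68-4 15-15 22-1 8 140 1 1-38-11-21-9-27-3-16 3-21z"/><path data-summit="23 529" data-sink="151 477" d="M26 433l-10 0 1 113 134-1 4-53-3-13-7-12-15-8-20-6-55-15z"/><path data-summit="26 35" data-sink="171 227" d="M26 34l-10 1 0 177 3 1 36-14 40-8 28 0 19 8 1-2-8-12-3-10-4-82-69 0-21-4-3-5z"/><path data-summit="527 352" data-sink="427 320" d="M495 245l-55 54-8 10-5 15-10 58 69 17 19 0 14-11 9-13 0-95z"/><path data-summit="266 356" data-sink="427 320" d="M353 258l-6 2-11 31-12 22-13 19-24 21-16 6 7 4 16 4 61 3 60 12 13-59-1-10-18-18-26-20z"/><path data-summit="263 545" data-sink="151 477" d="M154 482l-3 64 119 0 2-2 12-37 1-10-27-6-80-1-17-4z"/><path data-summit="527 35" data-sink="427 320" d="M459 207l-22 12-22 6-16 1-18-4-4 9-1 18 5 14 7 9 33 33 8 13 3-9 8-10 55-55z"/>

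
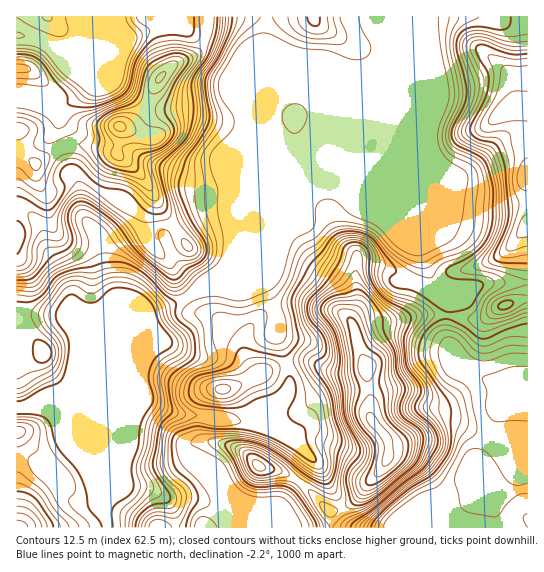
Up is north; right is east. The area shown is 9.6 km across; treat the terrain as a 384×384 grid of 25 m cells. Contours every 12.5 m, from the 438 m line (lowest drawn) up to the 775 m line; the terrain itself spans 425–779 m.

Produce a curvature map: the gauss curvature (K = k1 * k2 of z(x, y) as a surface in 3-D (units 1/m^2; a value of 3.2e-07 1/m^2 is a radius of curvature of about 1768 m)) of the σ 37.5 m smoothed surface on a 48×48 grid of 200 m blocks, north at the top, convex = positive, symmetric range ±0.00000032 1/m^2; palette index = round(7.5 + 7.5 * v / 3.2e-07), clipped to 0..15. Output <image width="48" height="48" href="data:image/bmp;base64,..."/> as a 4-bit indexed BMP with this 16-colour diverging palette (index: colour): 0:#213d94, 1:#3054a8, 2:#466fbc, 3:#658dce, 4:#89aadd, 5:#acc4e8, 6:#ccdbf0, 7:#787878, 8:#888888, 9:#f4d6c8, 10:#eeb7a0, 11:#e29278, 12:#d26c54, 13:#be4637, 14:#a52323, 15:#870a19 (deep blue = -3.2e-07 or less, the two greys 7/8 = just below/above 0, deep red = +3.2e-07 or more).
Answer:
<image width="48" height="48" href="data:image/bmp;base64,Qk32BAAAAAAAAHYAAAAoAAAAMAAAADAAAAABAAQAAAAAAIAEAAATCwAAEwsAABAAAAAAAAAAlD0hAKhUMAC8b0YAzo1lAN2qiQDoxKwA8NvMAHh4eACIiIgAyNb0AKC37gB4kuIAVGzSADdGvgAjI6UAGQqHAKuGZ3d4V/8hrXd4h4idIEMY+IiHeHh3eId4iHh2Rnd3dmd3eIiIvwBFqoeHeIeHeHh4h3d3iFbIVXd3Z5uXhxC6iYiIiIiHd3h3eHiImGWHZndiFtw3Ylj9mKuGd3iHd3d3iHiIh4eHd4cz6kAGYVvKl4hDeIh3d2iHiHeHZmipiIl9/6dr/ol1uqY1eHiHh2h3d3iHd3eId4pt+pd711e2q/tXZ4iIiGd3iHiHiYead1Iv6GZ3ZYazSMpZZ5h4h7d4iIiHeHjNdzV2VGiHeaVjecx5NXZ3h/uGeIiHdmeIdrozd3d3mGnZZnqEN3d4d2ZGeIiId2c1BJtXh3iIdW/pRZmGeHiIdwd3iIiIh6k2doc2iHd3mXuXZq63eIiId6iYd4iIiLmLmM+nh3iHqlRGh5Y0Z3d3iKd2R4iId2d3qs5keHiGh2ZEaKZnh3eId3Z2V4iId1d2mIZWm3eHY2m5UXhpmHd4iHa7Z4iId2Z4VJd3ilBaZ3e82K6IiHd4h4fvZ4iIh3eaZnd2aHZ4q3VH2nuYiHd4h3eJRniIh3m6eId3ebp323hmUWqJqXh3eHZoZ3iIiHeHVnd3eIhmqEeJZGiaqHh4iHV6mHd4iHWsh4h4h4llh3uIimZSJmVHenNpiHd4iKhoiIh3h1ZY7+mGRlhlaHW/w4RnmHeIiacAZ3eJd1VUm4aoimZ4iJeMkoeYunaJiIeEeHeIeId3hGUn/nd3d6d1VoZ4qXd4iJfLmXeIiJh4hnUK6XdleHiWZutldmd3d4ejVkd4iIh3d3Y4RWdnlkR4d5hVh2d2V7lk/CZ4iId3d3v2J5mHeHVbh3iXllZ1adh7+jd4iIdnh9/4ioiHiJqIp7ZZtniId3l2hmd4iHd4g0hRaIiIiIqneId1aqmYVmhEiHh4iHeIdDRVd4iIiIiYamhyb+mHd2c2iIiIiIh3d3eHeIiIiIiHVnebfKeIh4t4eIh4iIh3iHeIiIiId3d3ZYdpYCdoqIqah3d4iIh3d3d4iIiId3iYd3hXdGZohHeJd3d4iHd3d3iIiIiIiIiHq3qpyod4dWd3d4iIiHeIeIiIiIiHeKuGemikiXfOpSVniYiIiId4eIiIiIh3Z5pnZnaEZTaWZGt3eYiHh3d4iIiIiIh2Roc2d3eIh3hEdL/4d3d3d4d4iIiIiIh1W5xld7t3h2TvpnnHd1Z3d3iHeIiIiIh1W52nd5dndjDfdnVmiEV3d3iIeIiIiIh3d4ioeGd4dEZ3AWVomGd3d3iHeIiIiIh4mHd4eHiHho3MUEZniKmIh3d3eIiIiIiImXdmd4dld4iP1bt3N8mIiHd3eIiIiIiIiHd3eIp2mHiJmM2HWNl4iIiHd3d3eIiIiHd3h8+XiIh3SKnvmXZ4iId3iHd3d4iHd3hnd3U2d4iHVnetNZeYiHd3iHeId4iHaKt3d3Vnd3iImTZWcIeIiId3d2d4d4iHaP+Yh4eIh3iHhxZ4lqZXd3d5p3eHh4h3ZFZ4d2iIeHiHXId4ibdWZneKl5iIiIh3dUWJdw=="/>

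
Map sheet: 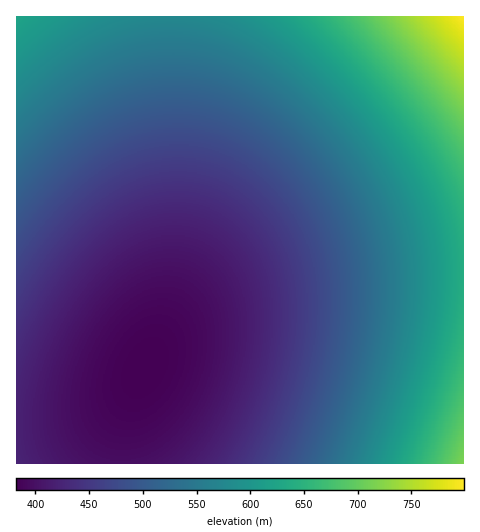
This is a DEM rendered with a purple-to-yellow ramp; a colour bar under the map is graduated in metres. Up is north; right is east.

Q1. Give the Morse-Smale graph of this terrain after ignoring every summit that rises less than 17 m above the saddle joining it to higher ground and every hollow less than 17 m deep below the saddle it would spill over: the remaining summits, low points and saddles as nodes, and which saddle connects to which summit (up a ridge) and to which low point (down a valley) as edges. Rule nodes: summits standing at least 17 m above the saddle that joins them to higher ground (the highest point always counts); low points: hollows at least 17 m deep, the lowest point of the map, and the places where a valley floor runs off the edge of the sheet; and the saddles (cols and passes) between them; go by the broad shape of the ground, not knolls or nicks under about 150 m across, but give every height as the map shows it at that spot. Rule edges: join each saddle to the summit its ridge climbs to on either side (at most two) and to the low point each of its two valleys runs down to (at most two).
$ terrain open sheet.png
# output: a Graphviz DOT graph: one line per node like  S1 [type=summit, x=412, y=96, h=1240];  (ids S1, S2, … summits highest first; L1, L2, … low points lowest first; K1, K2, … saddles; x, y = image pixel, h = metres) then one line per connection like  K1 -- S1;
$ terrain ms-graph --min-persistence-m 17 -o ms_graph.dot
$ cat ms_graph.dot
graph terrain {
  S1 [type=summit, x=463, y=17, h=799];
  S2 [type=summit, x=463, y=463, h=717];
  S3 [type=summit, x=17, y=17, h=624];
  L1 [type=low, x=145, y=368, h=382];
  K1 [type=saddle, x=463, y=270, h=640];
  K2 [type=saddle, x=169, y=17, h=576];
  K1 -- S1;
  K1 -- S2;
  K1 -- L1;
  K2 -- S1;
  K2 -- S3;
  K2 -- L1;
}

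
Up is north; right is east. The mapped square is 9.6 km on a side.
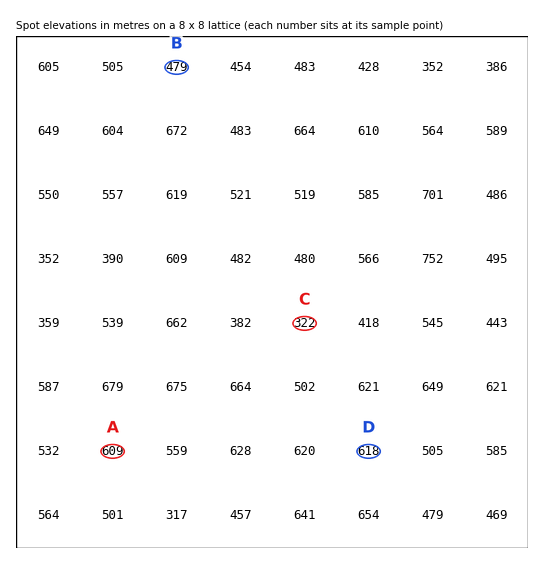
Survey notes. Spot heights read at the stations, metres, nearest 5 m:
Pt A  610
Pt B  480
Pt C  320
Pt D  620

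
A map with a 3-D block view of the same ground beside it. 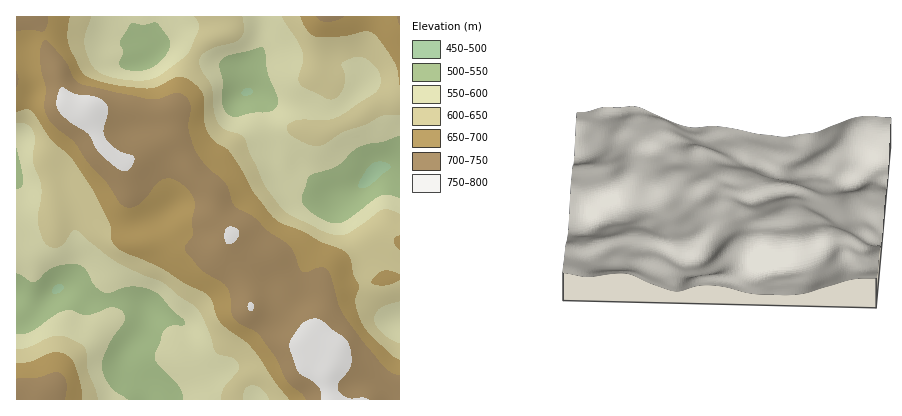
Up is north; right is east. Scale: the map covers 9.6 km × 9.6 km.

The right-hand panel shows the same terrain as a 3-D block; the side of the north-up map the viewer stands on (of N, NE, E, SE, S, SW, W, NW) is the N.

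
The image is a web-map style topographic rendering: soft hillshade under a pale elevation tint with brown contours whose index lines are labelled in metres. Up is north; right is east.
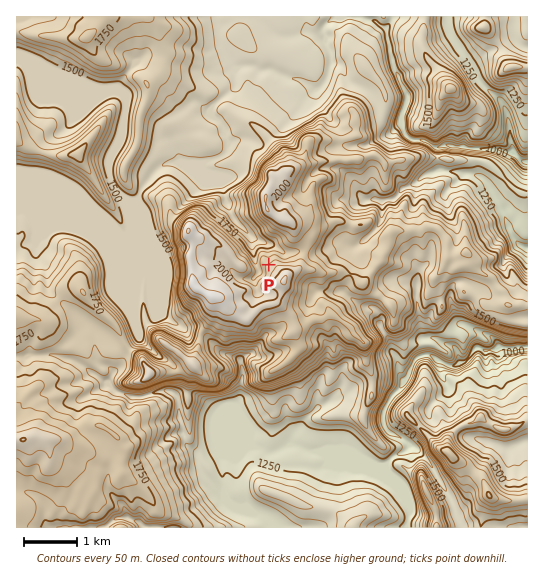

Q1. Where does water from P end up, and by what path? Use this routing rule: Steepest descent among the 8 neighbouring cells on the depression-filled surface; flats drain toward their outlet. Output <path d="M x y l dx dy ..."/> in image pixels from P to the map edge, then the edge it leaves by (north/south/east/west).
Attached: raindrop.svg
<path d="M269 265l0-19-4-4-3 0-11-5-17-18-4-8-1-6-3-3-3-16-2-4-16-16 0-1 4-4 12-4 6-6 0-12-1-1 0-3-3-2-1-8-9-11 0-5 2-6 20-17 0-13 7-7 11 0 5 4 15 0 16 8 10 1 6 4 4 2 4 4 6 0 7-8 3-10 1-1 0-4 1-1-1-15-5-8 0-9-2-2 0-4 4-5 4-3 3 0 3-2"/>
exit: north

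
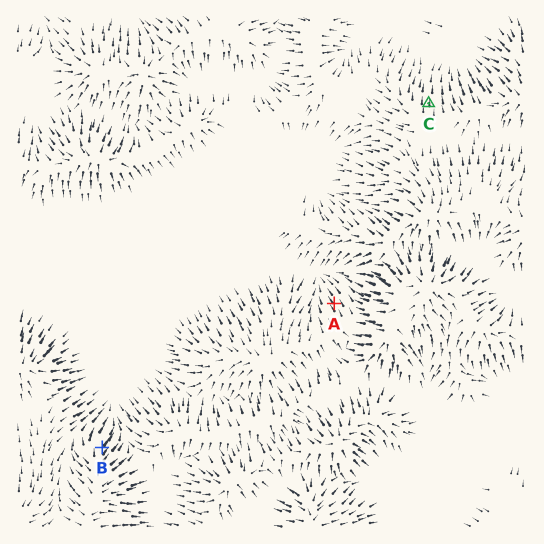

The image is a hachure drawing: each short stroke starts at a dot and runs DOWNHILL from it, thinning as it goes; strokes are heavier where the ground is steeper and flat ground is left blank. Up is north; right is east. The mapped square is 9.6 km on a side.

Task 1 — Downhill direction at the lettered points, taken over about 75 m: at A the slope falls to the NW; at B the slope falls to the NE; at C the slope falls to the N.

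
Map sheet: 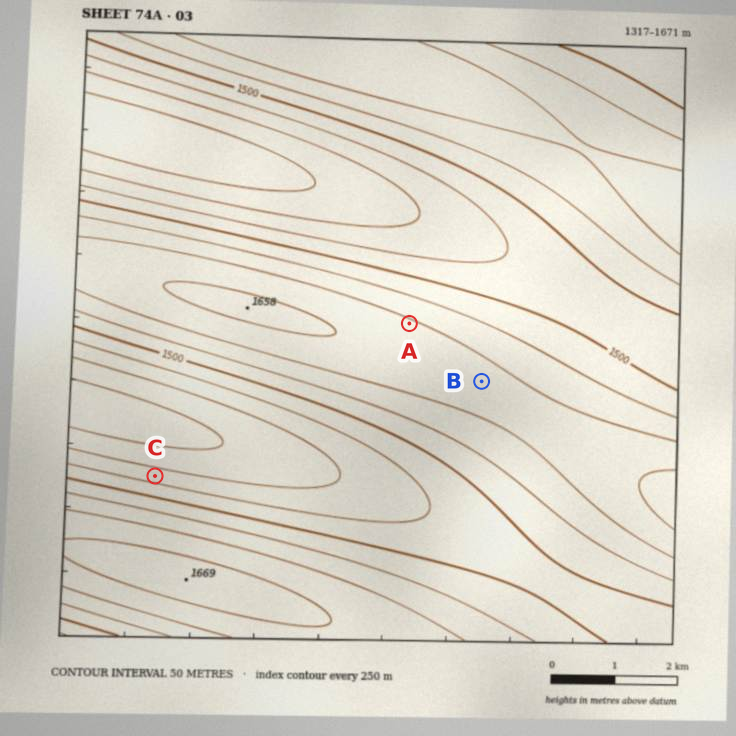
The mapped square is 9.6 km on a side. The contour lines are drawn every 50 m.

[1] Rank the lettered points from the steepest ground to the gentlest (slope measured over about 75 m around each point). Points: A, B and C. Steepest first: C A B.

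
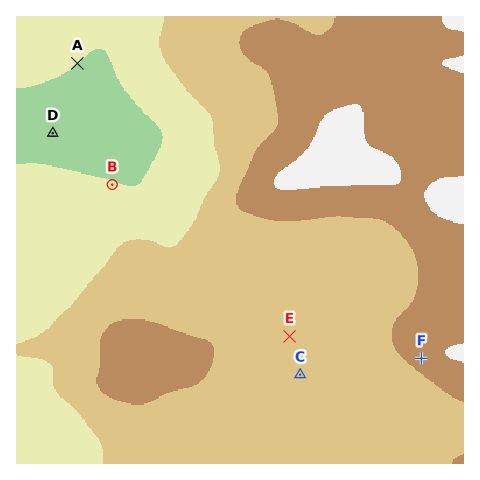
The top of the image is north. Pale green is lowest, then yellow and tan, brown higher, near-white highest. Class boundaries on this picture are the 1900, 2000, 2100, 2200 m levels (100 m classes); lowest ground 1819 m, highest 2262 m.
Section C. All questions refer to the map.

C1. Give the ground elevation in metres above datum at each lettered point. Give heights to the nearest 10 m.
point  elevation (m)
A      1900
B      1910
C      2040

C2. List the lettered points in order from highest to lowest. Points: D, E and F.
F E D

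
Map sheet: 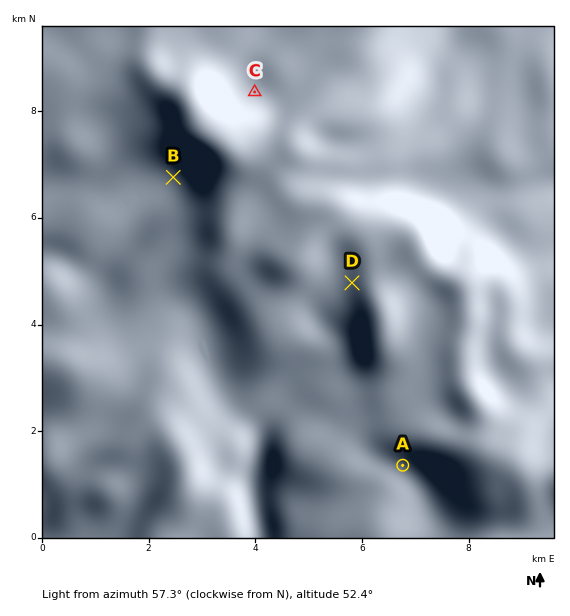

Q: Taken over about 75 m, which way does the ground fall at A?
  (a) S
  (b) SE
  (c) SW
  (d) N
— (a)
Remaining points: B SW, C N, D W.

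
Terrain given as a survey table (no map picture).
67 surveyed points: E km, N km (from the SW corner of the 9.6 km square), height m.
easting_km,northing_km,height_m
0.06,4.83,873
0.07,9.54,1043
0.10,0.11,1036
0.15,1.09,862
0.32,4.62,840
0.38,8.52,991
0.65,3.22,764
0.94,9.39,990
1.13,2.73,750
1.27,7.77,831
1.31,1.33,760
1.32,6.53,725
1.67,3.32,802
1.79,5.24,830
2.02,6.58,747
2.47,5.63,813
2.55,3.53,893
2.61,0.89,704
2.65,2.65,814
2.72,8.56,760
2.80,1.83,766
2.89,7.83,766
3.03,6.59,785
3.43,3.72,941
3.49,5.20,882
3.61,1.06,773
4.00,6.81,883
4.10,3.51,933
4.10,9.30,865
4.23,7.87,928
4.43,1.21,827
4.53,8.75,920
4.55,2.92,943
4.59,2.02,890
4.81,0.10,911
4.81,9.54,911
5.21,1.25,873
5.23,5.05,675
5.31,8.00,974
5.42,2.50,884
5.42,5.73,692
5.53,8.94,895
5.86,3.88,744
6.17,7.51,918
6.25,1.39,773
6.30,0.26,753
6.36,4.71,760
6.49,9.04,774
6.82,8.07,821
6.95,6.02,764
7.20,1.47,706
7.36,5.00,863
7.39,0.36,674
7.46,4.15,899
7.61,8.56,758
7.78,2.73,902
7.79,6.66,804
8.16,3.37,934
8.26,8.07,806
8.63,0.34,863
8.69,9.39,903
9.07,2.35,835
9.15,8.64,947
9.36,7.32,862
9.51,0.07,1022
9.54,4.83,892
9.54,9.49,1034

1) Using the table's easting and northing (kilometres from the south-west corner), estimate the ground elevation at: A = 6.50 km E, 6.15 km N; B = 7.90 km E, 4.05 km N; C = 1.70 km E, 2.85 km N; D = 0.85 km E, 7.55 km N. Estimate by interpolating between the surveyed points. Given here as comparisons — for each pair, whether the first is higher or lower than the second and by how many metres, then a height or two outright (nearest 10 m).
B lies higher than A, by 180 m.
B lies higher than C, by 170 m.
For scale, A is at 750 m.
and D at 840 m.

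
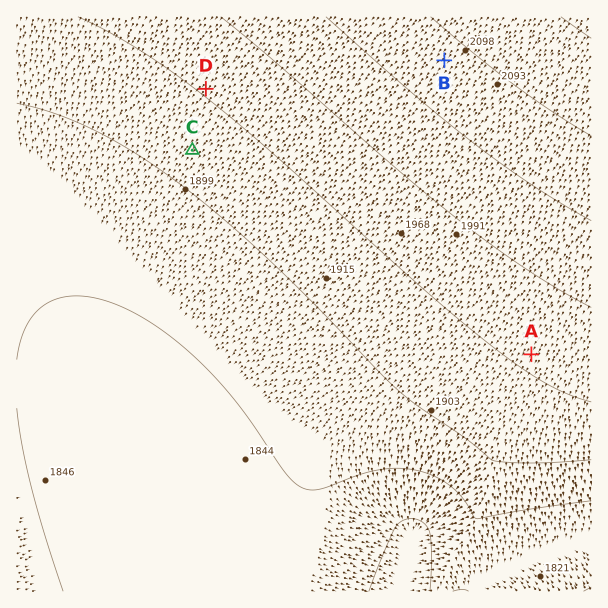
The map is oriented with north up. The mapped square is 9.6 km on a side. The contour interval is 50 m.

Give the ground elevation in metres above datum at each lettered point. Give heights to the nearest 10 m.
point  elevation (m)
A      1960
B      2080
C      1920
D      1950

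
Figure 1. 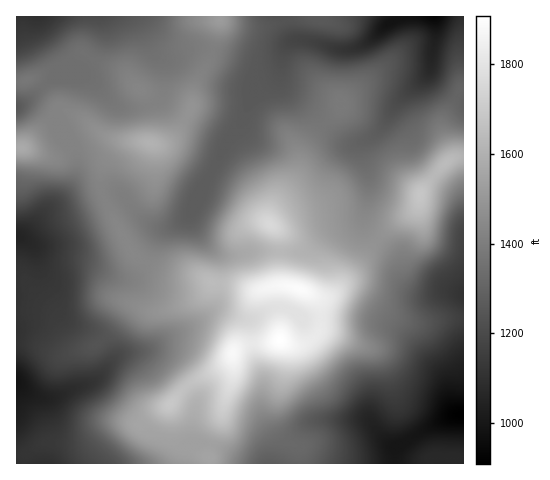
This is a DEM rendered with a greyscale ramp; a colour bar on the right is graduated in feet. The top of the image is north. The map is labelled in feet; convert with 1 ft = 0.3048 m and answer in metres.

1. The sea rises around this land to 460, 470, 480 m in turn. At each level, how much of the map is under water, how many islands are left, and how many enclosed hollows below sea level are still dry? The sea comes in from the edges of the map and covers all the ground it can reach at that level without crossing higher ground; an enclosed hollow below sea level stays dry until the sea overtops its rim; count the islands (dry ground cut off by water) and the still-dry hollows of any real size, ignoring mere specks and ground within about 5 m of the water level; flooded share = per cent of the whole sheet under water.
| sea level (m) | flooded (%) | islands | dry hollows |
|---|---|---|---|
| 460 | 78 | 1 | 0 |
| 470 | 82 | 2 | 0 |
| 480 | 85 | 2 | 0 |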